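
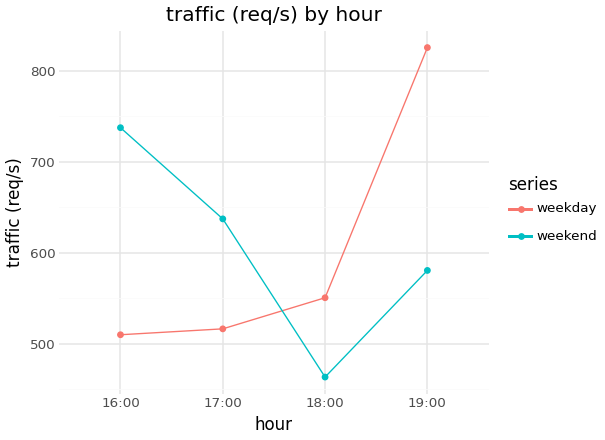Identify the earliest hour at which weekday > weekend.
17:00: weekday ≈ 500 vs weekend ≈ 650 (not yet); 18:00: weekday ≈ 550 vs weekend ≈ 450 (first crossover).

18:00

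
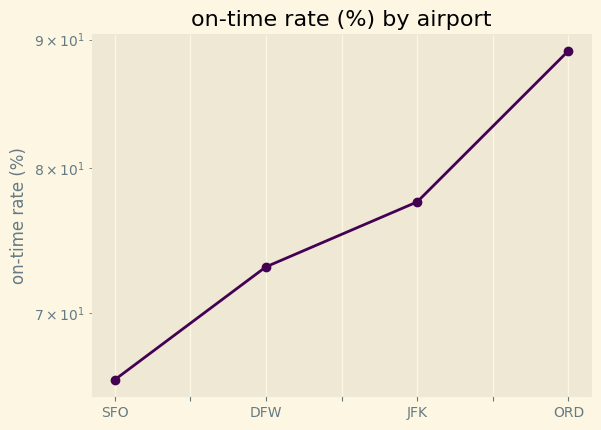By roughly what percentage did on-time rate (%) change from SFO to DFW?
SFO ≈ 66, DFW ≈ 74; (74 − 66) / 66 ≈ +12.1%.

≈ +12.1%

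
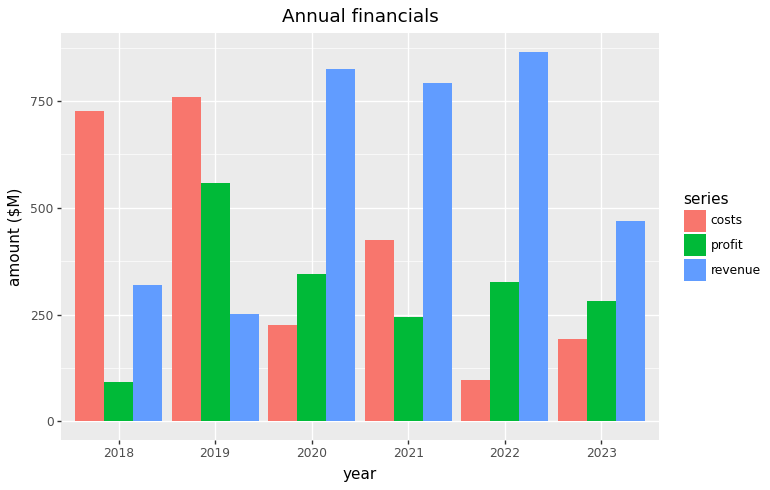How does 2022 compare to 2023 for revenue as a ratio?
≈ 1.8×

2022 ≈ 900, 2023 ≈ 500; 900/500 ≈ 1.8.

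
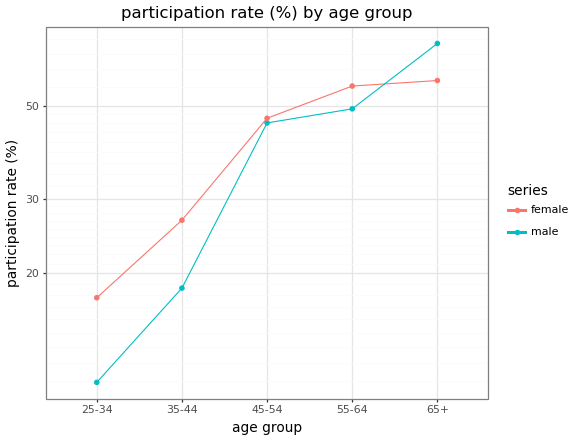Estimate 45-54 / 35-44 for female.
≈ 1.8×

45-54 ≈ 45, 35-44 ≈ 25; 45/25 ≈ 1.8.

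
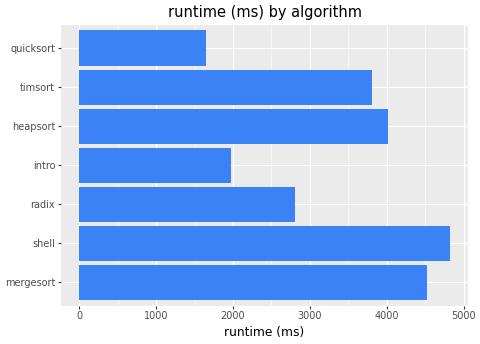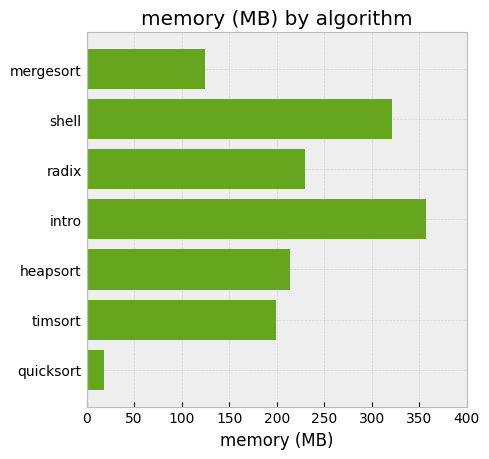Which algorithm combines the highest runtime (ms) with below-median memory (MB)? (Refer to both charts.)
mergesort

Chart 2 median memory (MB) ≈ 200; below-median algorithms: mergesort, timsort, quicksort. Among those, mergesort has the highest runtime (ms) (≈ 4500).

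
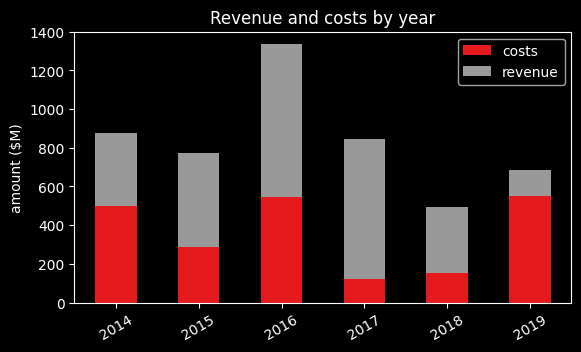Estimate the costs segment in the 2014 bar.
costs top ≈ 400, bottom ≈ 0; segment ≈ 400.

≈ 400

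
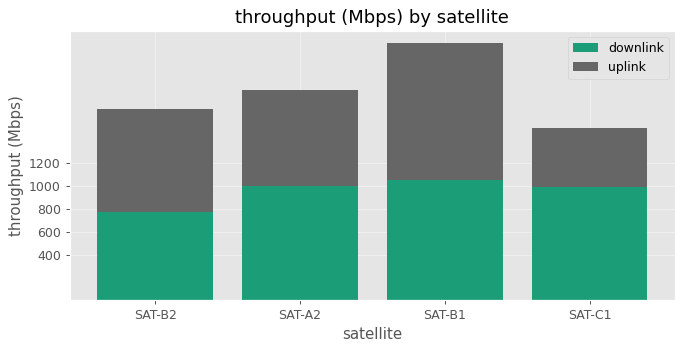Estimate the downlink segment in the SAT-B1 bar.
≈ 1000

downlink top ≈ 1000, bottom ≈ 0; segment ≈ 1000.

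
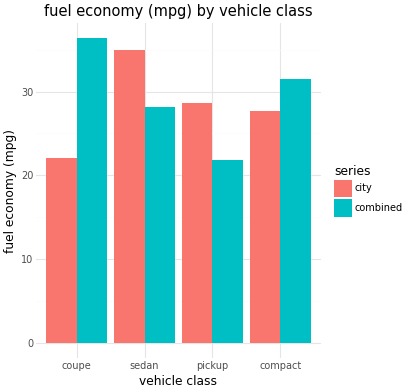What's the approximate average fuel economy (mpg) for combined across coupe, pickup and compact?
(35 + 20 + 30) / 3 ≈ 28.

≈ 28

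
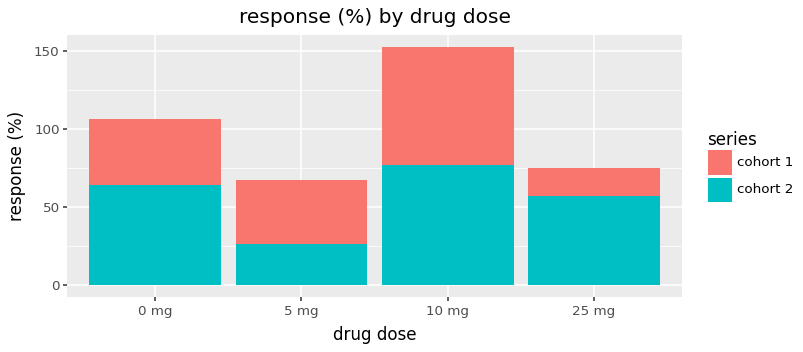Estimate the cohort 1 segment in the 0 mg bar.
cohort 1 top ≈ 100, bottom ≈ 60; segment ≈ 40.

≈ 40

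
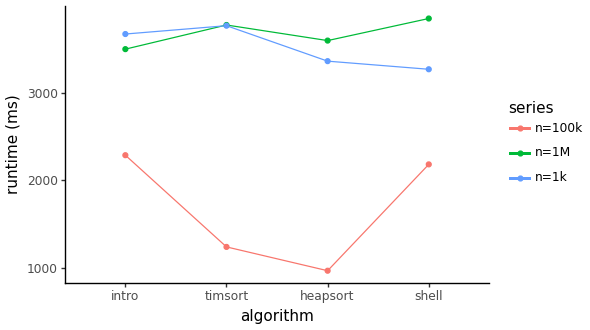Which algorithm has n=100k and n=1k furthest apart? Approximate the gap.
timsort: n=100k ≈ 1000, n=1k ≈ 4000 → gap ≈ 3000. Next-largest (heapsort) is only ≈ 2500.

timsort, ≈ 3000 ms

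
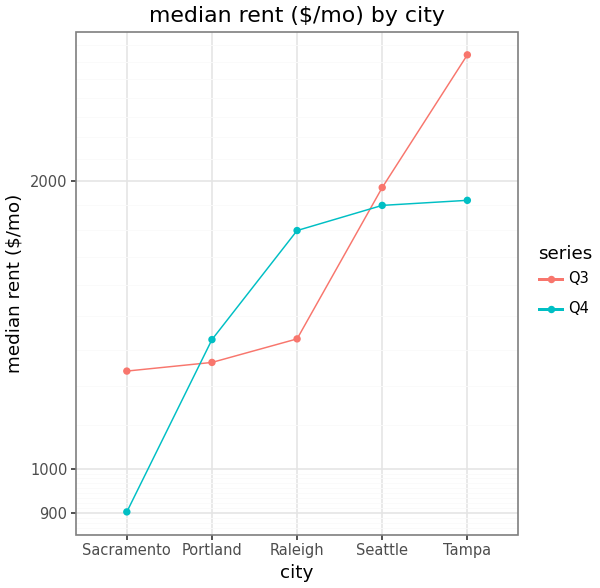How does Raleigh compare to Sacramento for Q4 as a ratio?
≈ 1.8×

Raleigh ≈ 1800, Sacramento ≈ 1000; 1800/1000 ≈ 1.8.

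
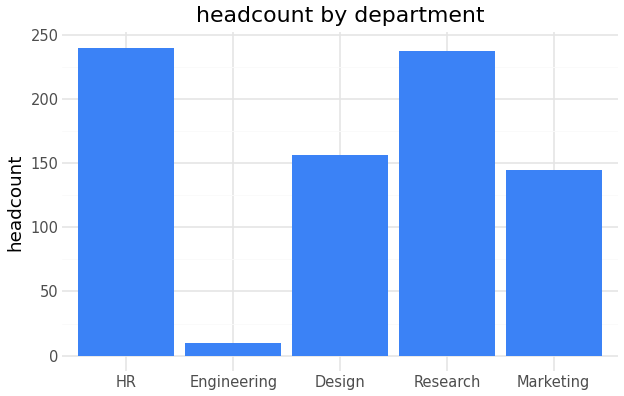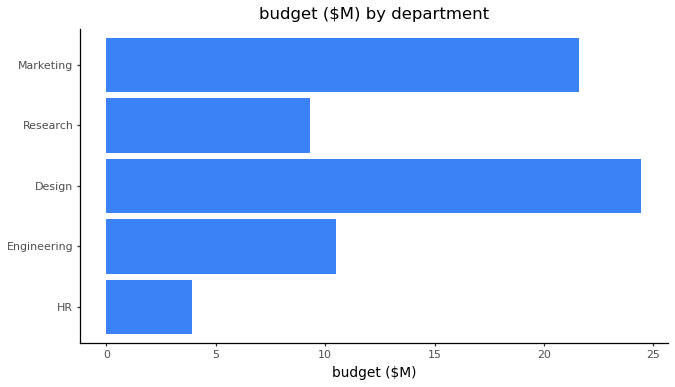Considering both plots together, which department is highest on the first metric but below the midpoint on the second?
Chart 2 median budget ($M) ≈ 10; below-median departments: HR, Research. Among those, HR has the highest headcount (≈ 250).

HR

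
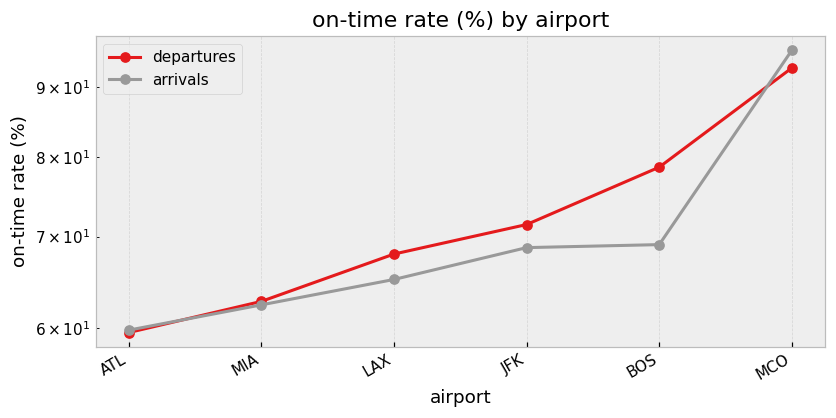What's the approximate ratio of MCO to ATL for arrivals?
≈ 1.58×

MCO ≈ 95, ATL ≈ 60; 95/60 ≈ 1.58.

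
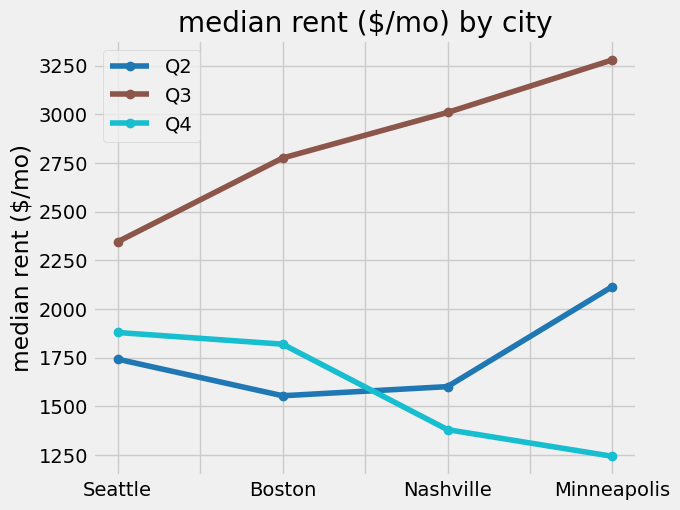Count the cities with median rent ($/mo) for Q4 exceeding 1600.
2

Above 1600: Seattle, Boston.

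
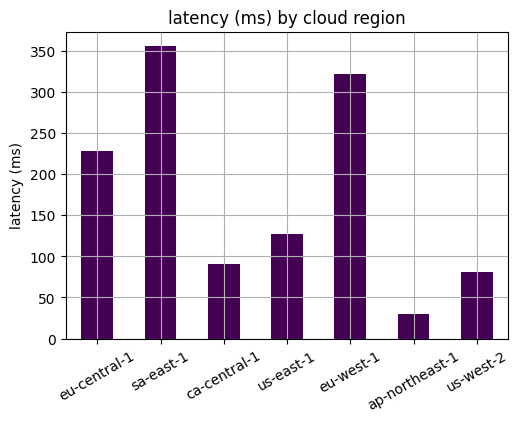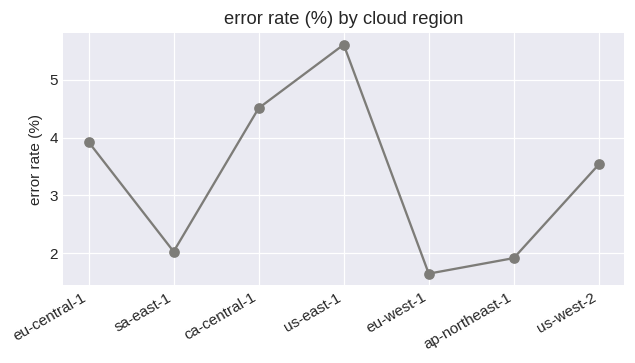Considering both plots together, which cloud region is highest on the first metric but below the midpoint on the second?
Chart 2 median error rate (%) ≈ 4; below-median cloud regions: sa-east-1, eu-west-1, ap-northeast-1. Among those, sa-east-1 has the highest latency (ms) (≈ 350).

sa-east-1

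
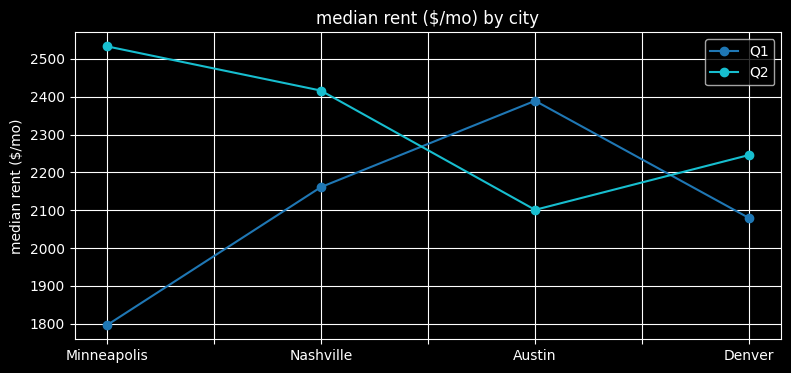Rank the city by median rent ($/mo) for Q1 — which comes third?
Top 4 for Q1: Austin ≈ 2400, Nashville ≈ 2200, Denver ≈ 2100, Minneapolis ≈ 1800.

Denver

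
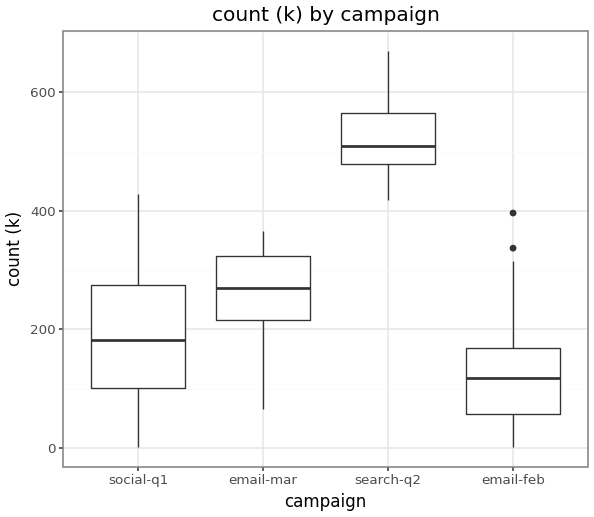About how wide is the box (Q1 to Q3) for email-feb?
Q3 ≈ 150, Q1 ≈ 50; IQR ≈ 100.

≈ 100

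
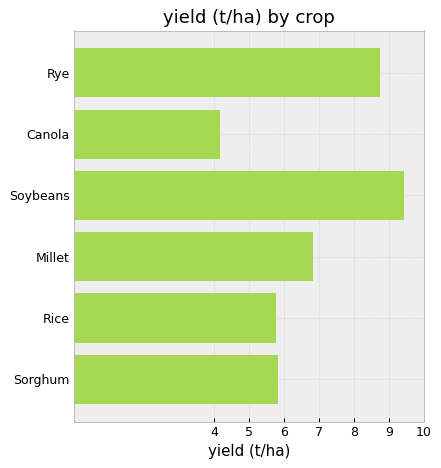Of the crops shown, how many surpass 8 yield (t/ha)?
Above 8: Rye, Soybeans.

2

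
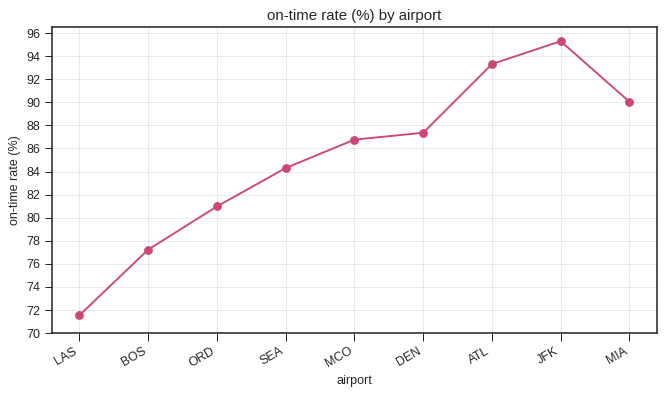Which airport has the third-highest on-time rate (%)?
Top 4: JFK ≈ 96, ATL ≈ 94, MIA ≈ 90, DEN ≈ 88.

MIA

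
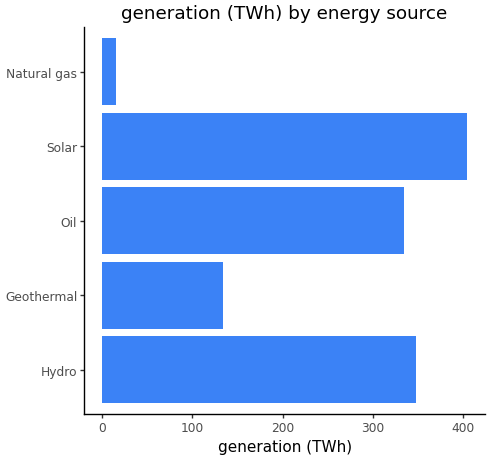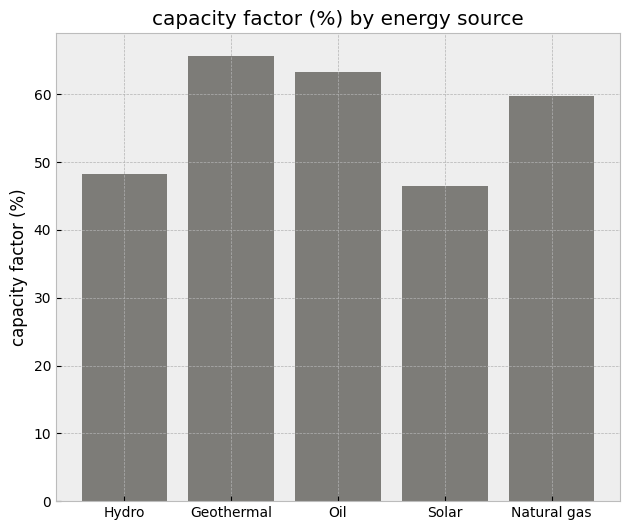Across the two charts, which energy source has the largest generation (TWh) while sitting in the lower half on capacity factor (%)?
Chart 2 median capacity factor (%) ≈ 60; below-median energy sources: Hydro, Solar. Among those, Solar has the highest generation (TWh) (≈ 400).

Solar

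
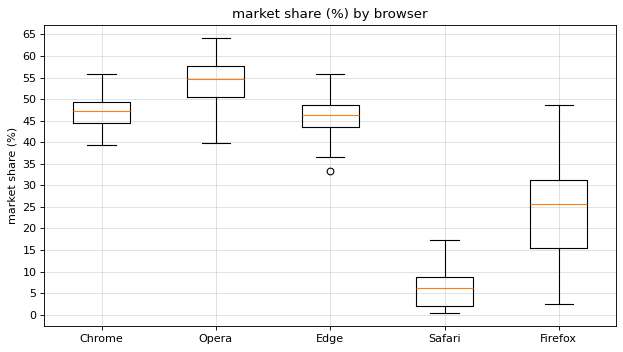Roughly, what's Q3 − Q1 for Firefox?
Q3 ≈ 30, Q1 ≈ 15; IQR ≈ 15.

≈ 15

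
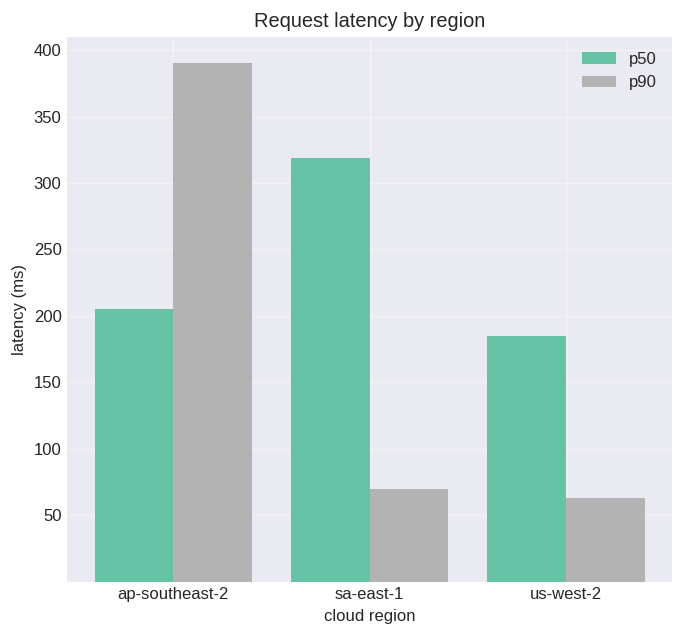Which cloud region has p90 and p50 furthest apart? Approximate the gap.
sa-east-1: p90 ≈ 50, p50 ≈ 300 → gap ≈ 250. Next-largest (ap-southeast-2) is only ≈ 200.

sa-east-1, ≈ 250 ms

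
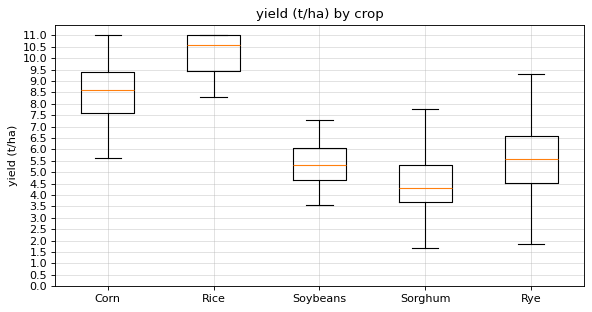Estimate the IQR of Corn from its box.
Q3 ≈ 9.5, Q1 ≈ 7.5; IQR ≈ 2.0.

≈ 2.0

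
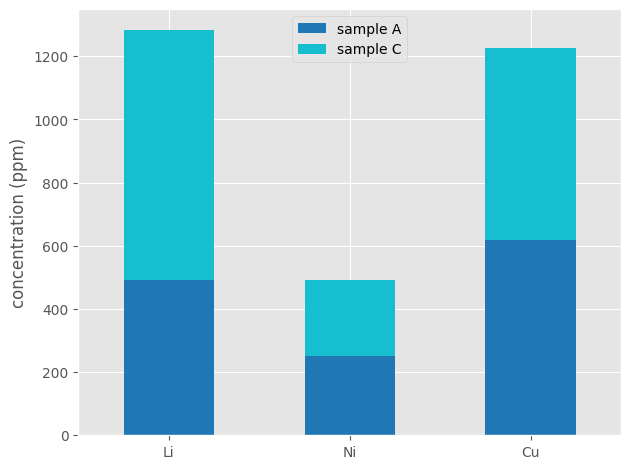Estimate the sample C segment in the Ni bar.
≈ 200

sample C top ≈ 400, bottom ≈ 200; segment ≈ 200.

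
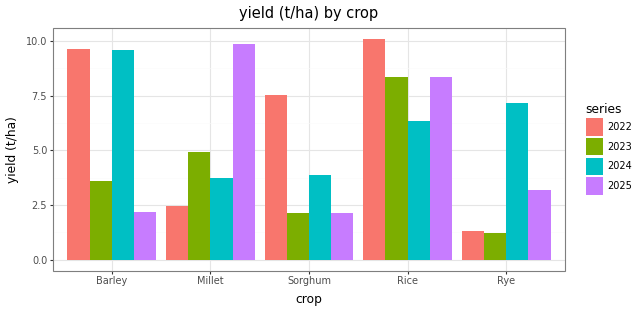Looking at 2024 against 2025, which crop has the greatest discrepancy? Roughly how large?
Barley, ≈ 8 t/ha

Barley: 2024 ≈ 10, 2025 ≈ 2 → gap ≈ 8. Next-largest (Millet) is only ≈ 6.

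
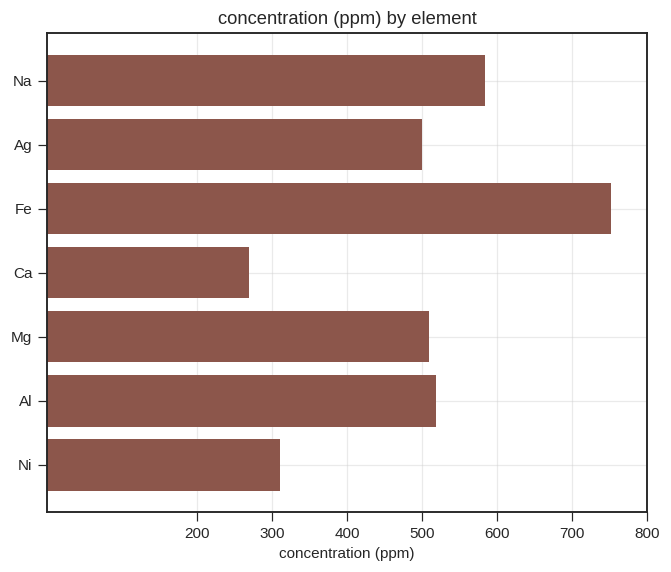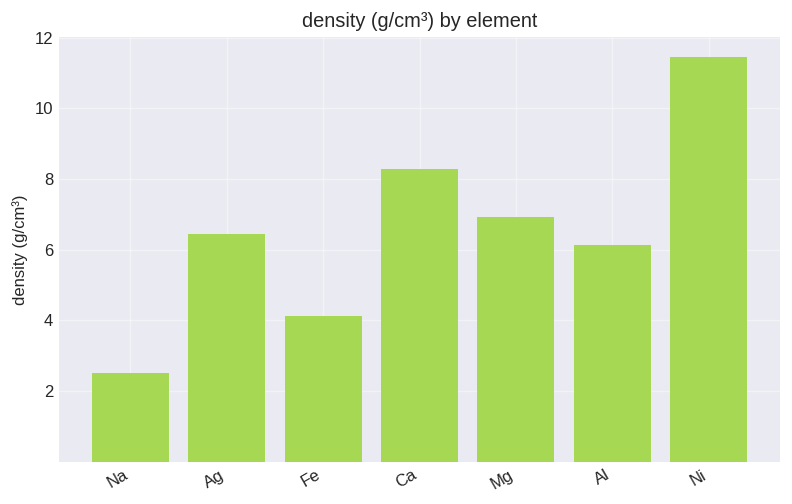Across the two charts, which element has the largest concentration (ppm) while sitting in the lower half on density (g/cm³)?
Chart 2 median density (g/cm³) ≈ 6; below-median elements: Na, Fe, Al. Among those, Fe has the highest concentration (ppm) (≈ 800).

Fe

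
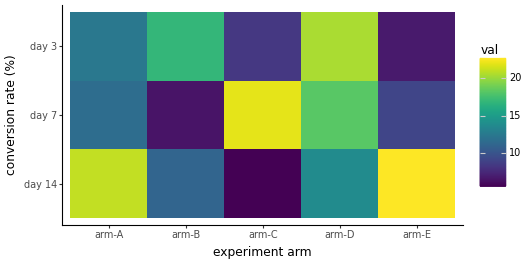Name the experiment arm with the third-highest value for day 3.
arm-A

Top 4 for day 3: arm-D ≈ 20, arm-B ≈ 16, arm-A ≈ 12, arm-C ≈ 8.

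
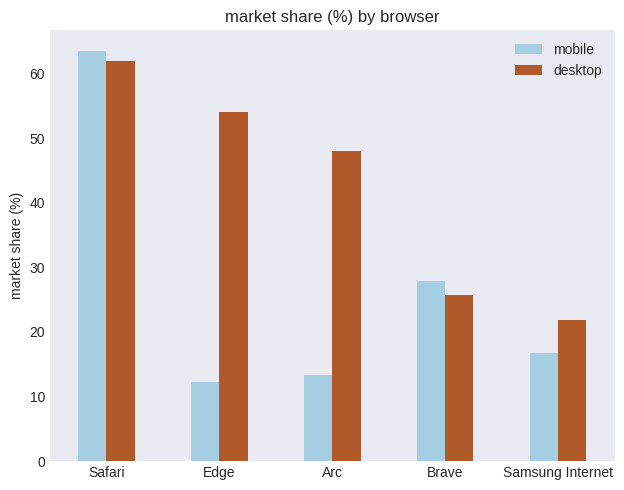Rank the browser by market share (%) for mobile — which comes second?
Brave

Top 3 for mobile: Safari ≈ 60, Brave ≈ 30, Samsung Internet ≈ 20.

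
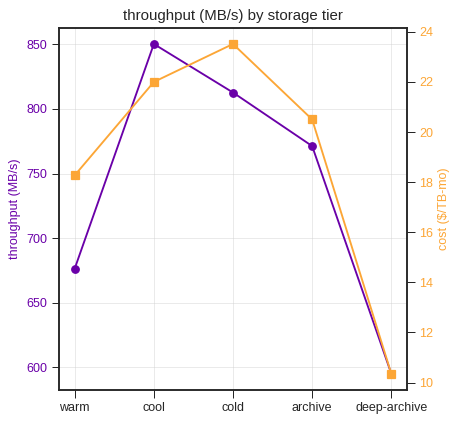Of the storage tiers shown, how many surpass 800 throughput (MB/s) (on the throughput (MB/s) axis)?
2

Above 800: cool, cold.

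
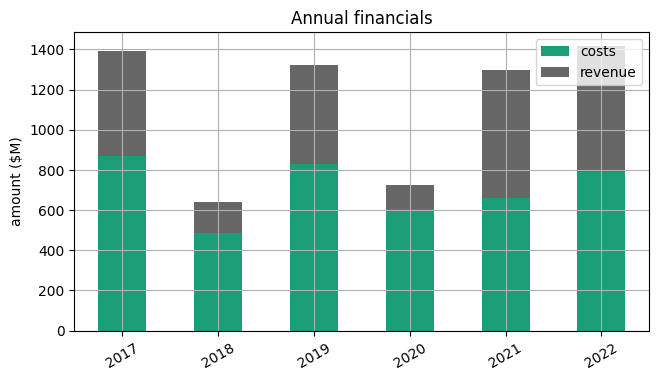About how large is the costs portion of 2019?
costs top ≈ 800, bottom ≈ 0; segment ≈ 800.

≈ 800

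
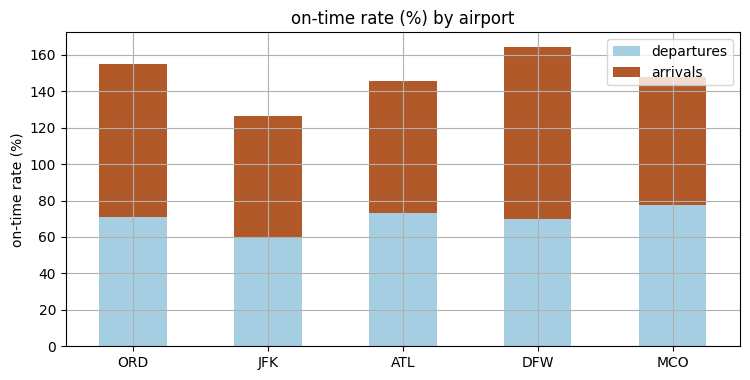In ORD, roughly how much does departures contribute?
≈ 80

departures top ≈ 80, bottom ≈ 0; segment ≈ 80.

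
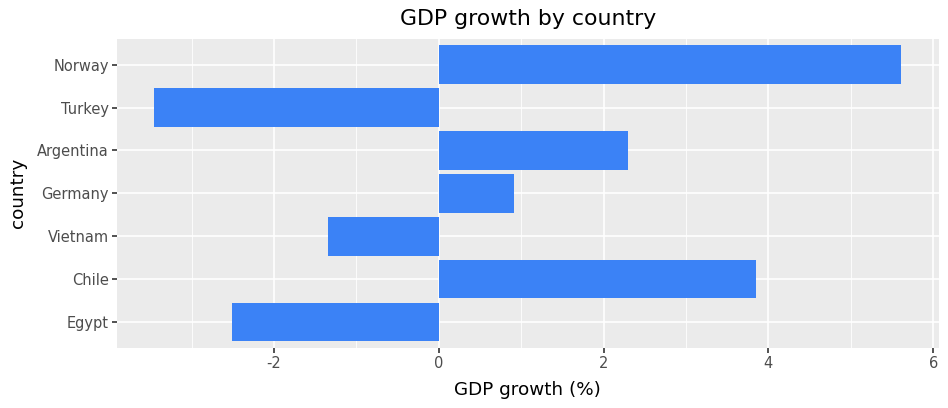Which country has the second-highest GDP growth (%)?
Top 3: Norway ≈ 6, Chile ≈ 4, Argentina ≈ 2.

Chile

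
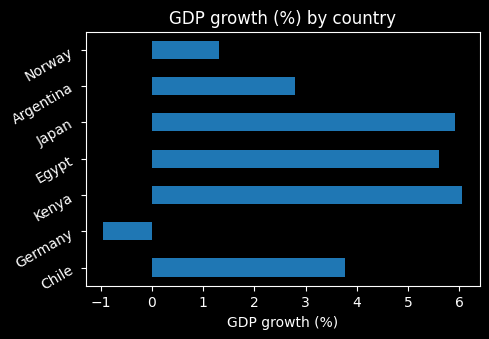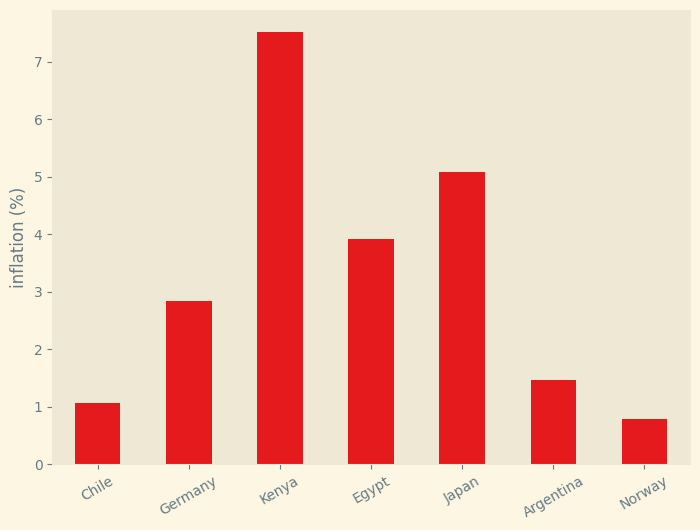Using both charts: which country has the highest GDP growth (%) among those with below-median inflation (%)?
Chart 2 median inflation (%) ≈ 3; below-median countries: Chile, Argentina, Norway. Among those, Chile has the highest GDP growth (%) (≈ 4).

Chile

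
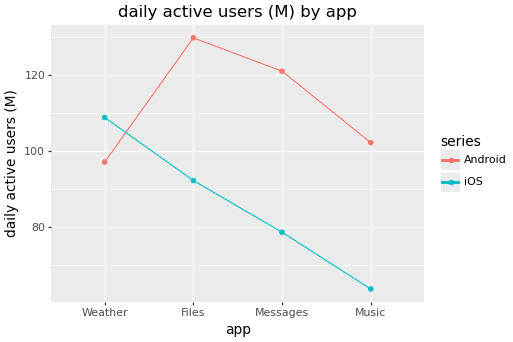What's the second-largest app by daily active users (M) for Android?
Messages

Top 3 for Android: Files ≈ 130, Messages ≈ 120, Music ≈ 100.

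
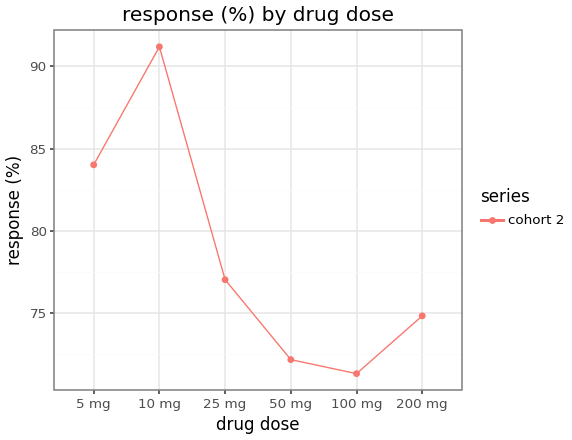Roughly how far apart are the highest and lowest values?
Max 10 mg ≈ 92, min 100 mg ≈ 72; range ≈ 20.

≈ 20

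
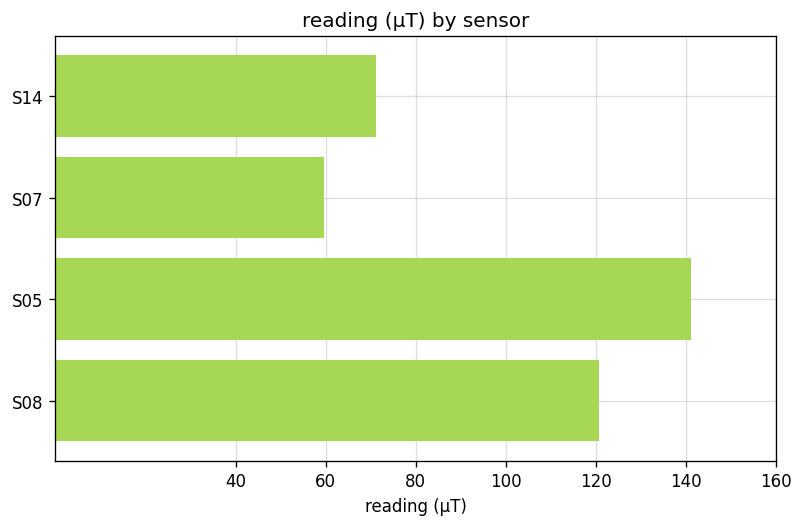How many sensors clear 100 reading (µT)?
2

Above 100: S05, S08.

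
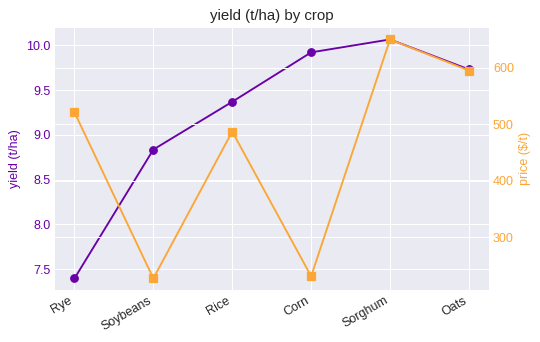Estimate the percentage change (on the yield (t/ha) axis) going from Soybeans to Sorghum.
≈ +11.1%

Soybeans ≈ 9.0, Sorghum ≈ 10.0; (10.0 − 9.0) / 9.0 ≈ +11.1%.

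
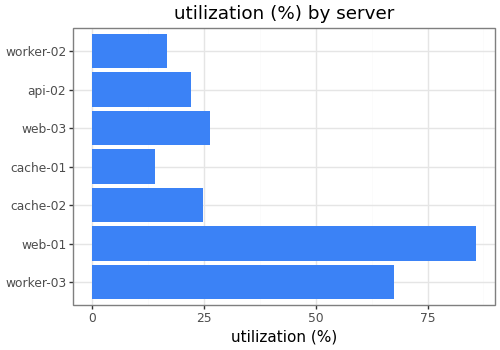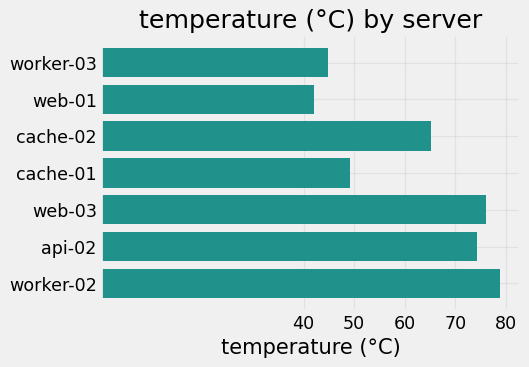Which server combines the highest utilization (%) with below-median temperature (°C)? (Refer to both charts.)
Chart 2 median temperature (°C) ≈ 70; below-median servers: worker-03, web-01, cache-01. Among those, web-01 has the highest utilization (%) (≈ 90).

web-01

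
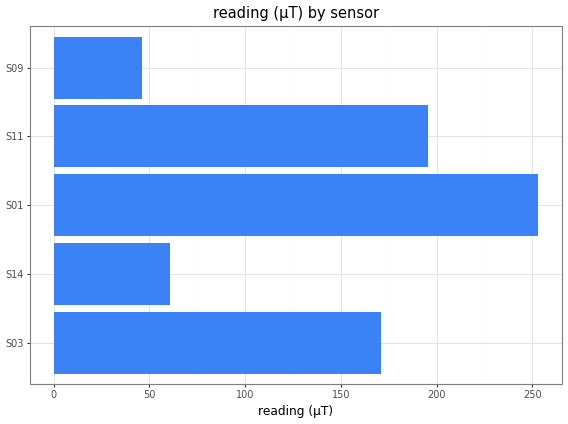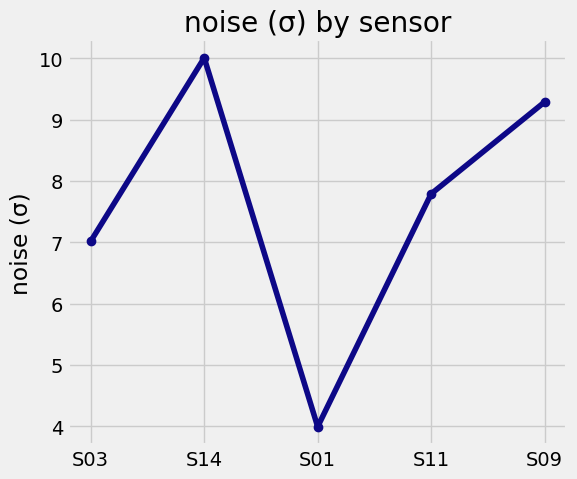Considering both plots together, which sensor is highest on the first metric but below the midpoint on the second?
S01

Chart 2 median noise (σ) ≈ 8; below-median sensors: S03, S01. Among those, S01 has the highest reading (µT) (≈ 250).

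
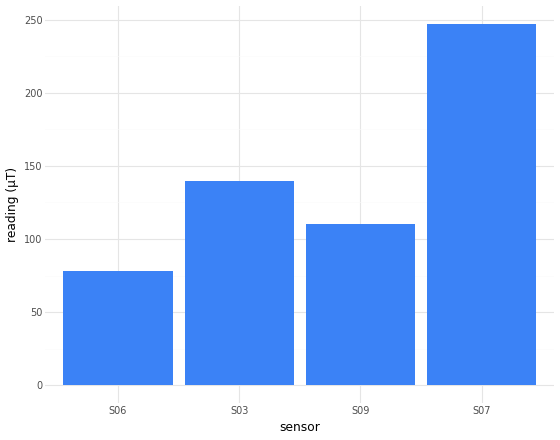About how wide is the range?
≈ 175

Max S07 ≈ 250, min S06 ≈ 75; range ≈ 175.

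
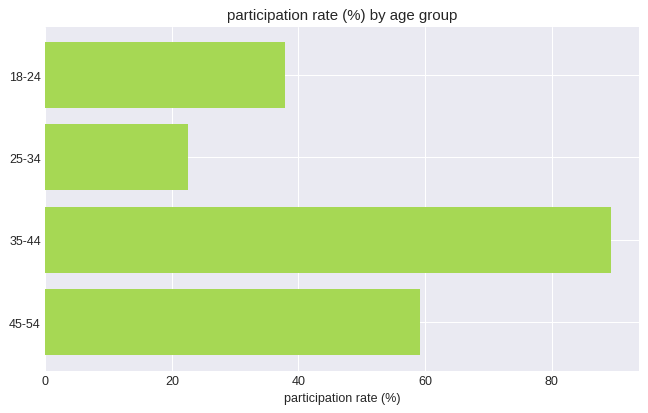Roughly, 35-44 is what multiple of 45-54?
35-44 ≈ 90, 45-54 ≈ 60; 90/60 ≈ 1.5.

≈ 1.5×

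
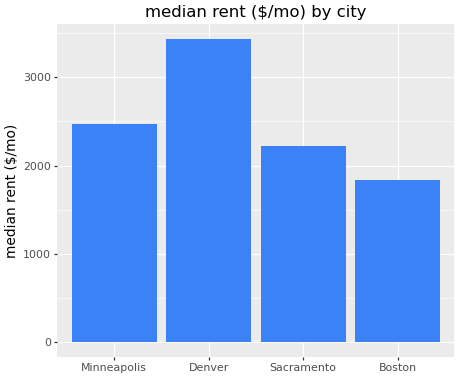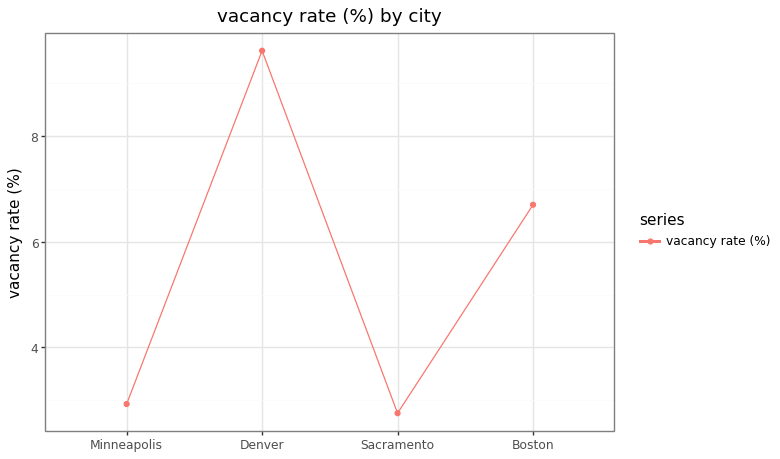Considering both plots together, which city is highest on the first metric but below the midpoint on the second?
Chart 2 median vacancy rate (%) ≈ 5; below-median cities: Minneapolis, Sacramento. Among those, Minneapolis has the highest median rent ($/mo) (≈ 2500).

Minneapolis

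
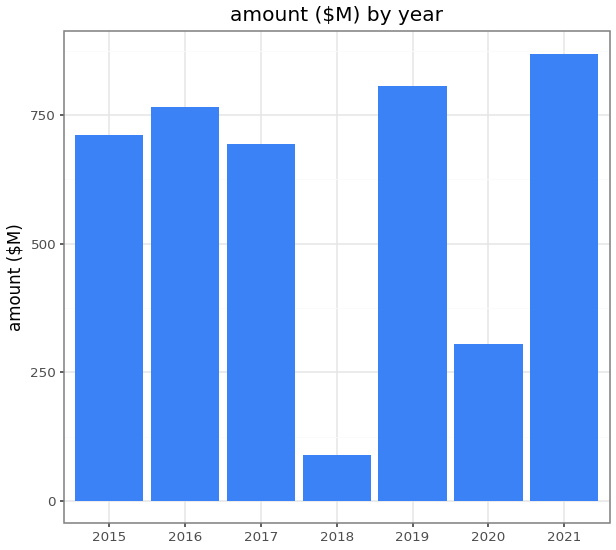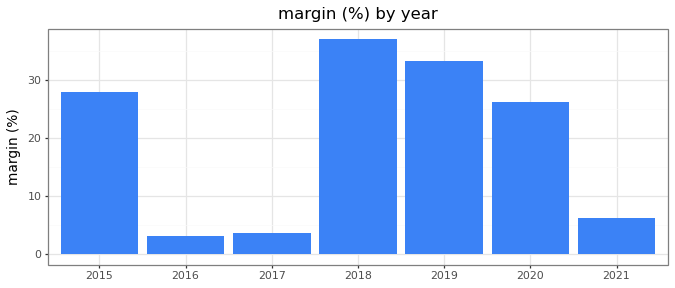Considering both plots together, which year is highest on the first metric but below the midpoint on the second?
Chart 2 median margin (%) ≈ 25; below-median years: 2016, 2017, 2021. Among those, 2021 has the highest amount ($M) (≈ 900).

2021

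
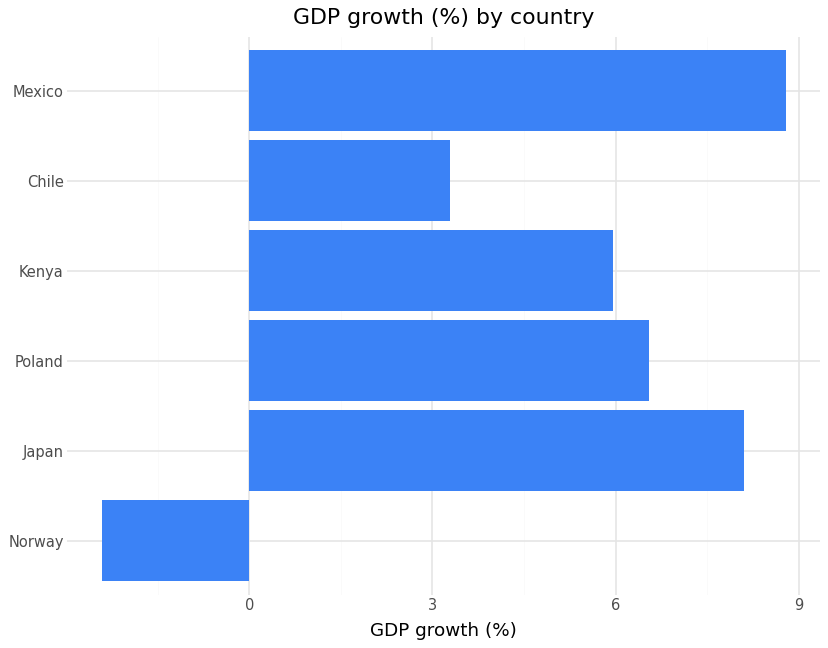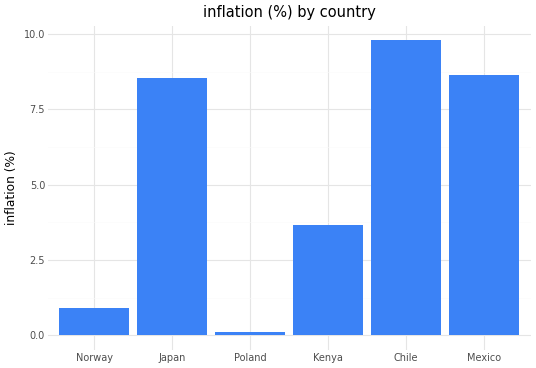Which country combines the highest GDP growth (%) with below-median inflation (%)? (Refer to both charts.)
Chart 2 median inflation (%) ≈ 6; below-median countries: Norway, Poland, Kenya. Among those, Poland has the highest GDP growth (%) (≈ 7).

Poland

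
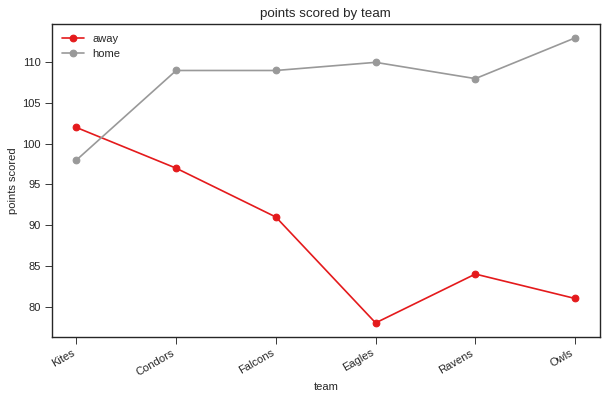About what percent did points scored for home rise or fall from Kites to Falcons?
Kites ≈ 100, Falcons ≈ 110; (110 − 100) / 100 ≈ +10%.

≈ +10%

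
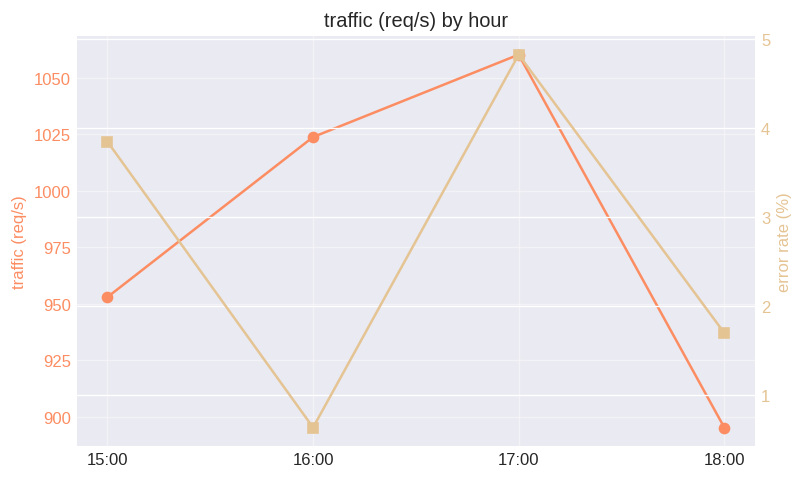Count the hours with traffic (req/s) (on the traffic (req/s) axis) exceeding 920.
Above 920: 15:00, 16:00, 17:00.

3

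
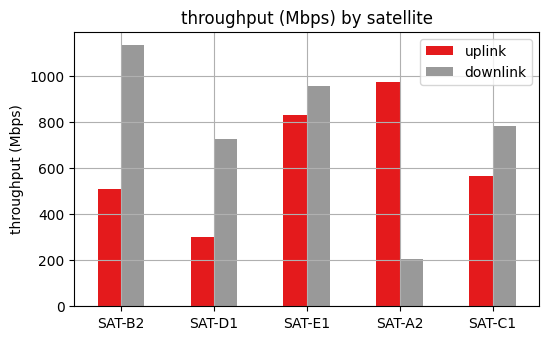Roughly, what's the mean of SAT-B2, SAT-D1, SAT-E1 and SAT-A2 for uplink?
(500 + 300 + 800 + 1000) / 4 ≈ 650.

≈ 650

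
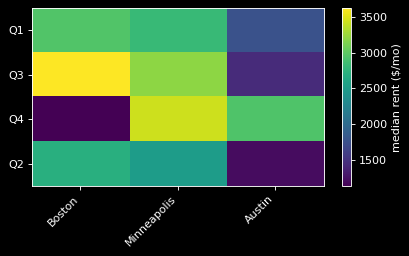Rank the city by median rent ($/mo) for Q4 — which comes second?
Top 3 for Q4: Minneapolis ≈ 3500, Austin ≈ 3000, Boston ≈ 1000.

Austin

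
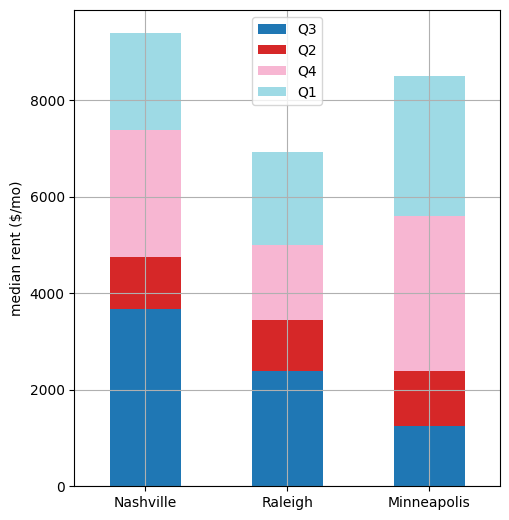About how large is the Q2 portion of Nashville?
Q2 top ≈ 5000, bottom ≈ 4000; segment ≈ 1000.

≈ 1000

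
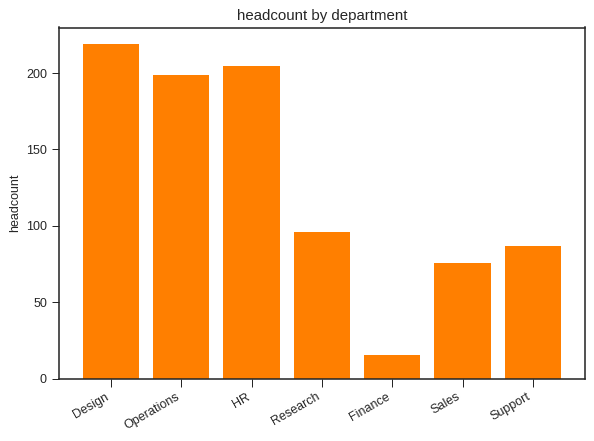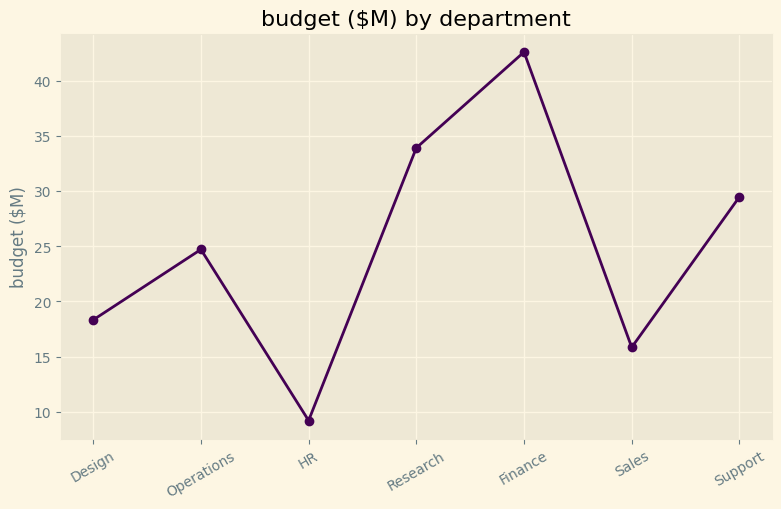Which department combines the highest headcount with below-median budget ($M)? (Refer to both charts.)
Chart 2 median budget ($M) ≈ 25; below-median departments: Design, HR, Sales. Among those, Design has the highest headcount (≈ 225).

Design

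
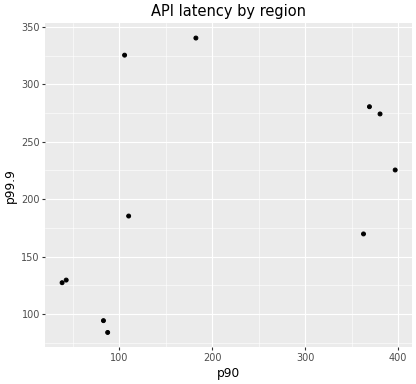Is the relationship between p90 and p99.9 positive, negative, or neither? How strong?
Points are positively correlated; moderate (|r| ≈ 0.5).

positive, moderate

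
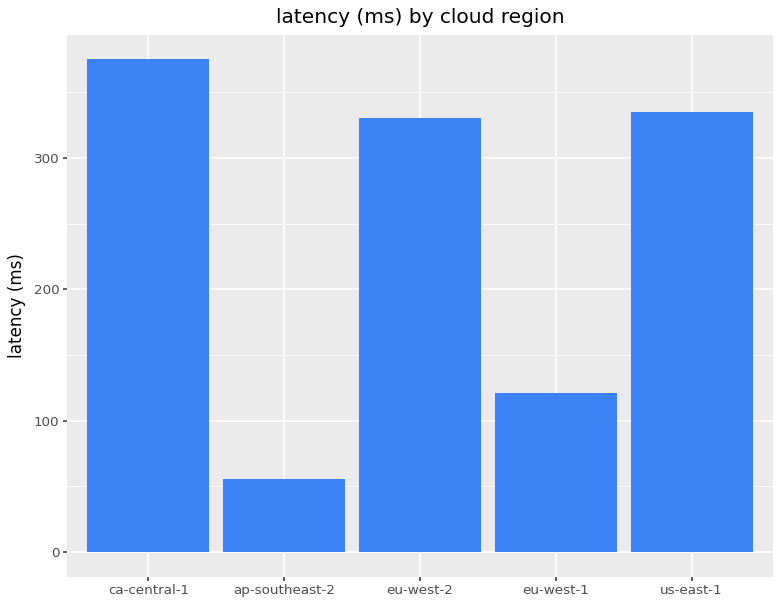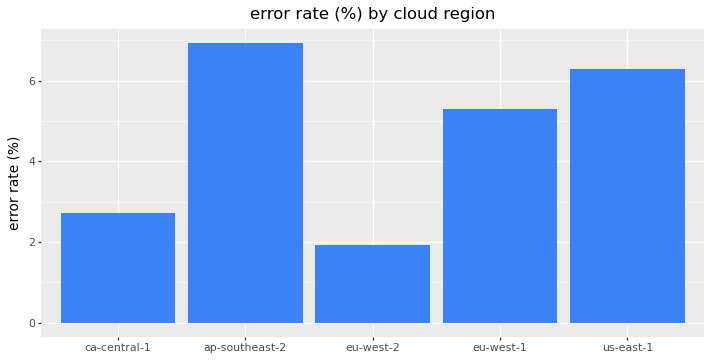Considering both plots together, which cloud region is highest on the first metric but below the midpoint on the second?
ca-central-1

Chart 2 median error rate (%) ≈ 5; below-median cloud regions: ca-central-1, eu-west-2. Among those, ca-central-1 has the highest latency (ms) (≈ 400).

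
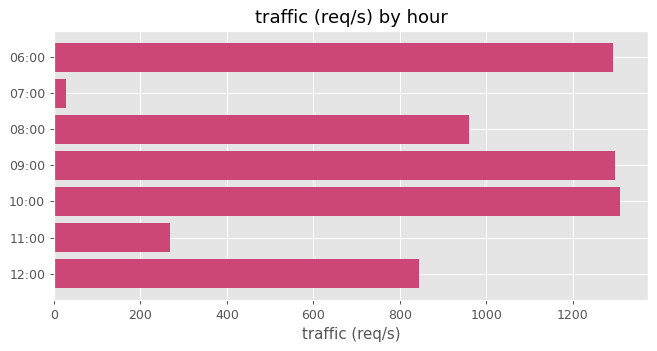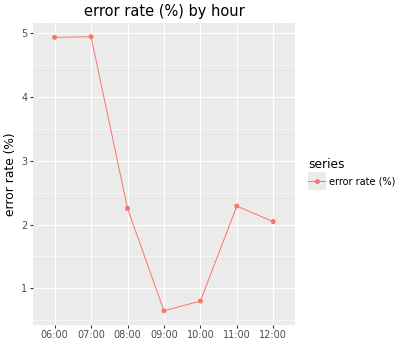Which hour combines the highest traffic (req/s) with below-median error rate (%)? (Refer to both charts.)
10:00

Chart 2 median error rate (%) ≈ 2.5; below-median hours: 09:00, 10:00, 12:00. Among those, 10:00 has the highest traffic (req/s) (≈ 1400).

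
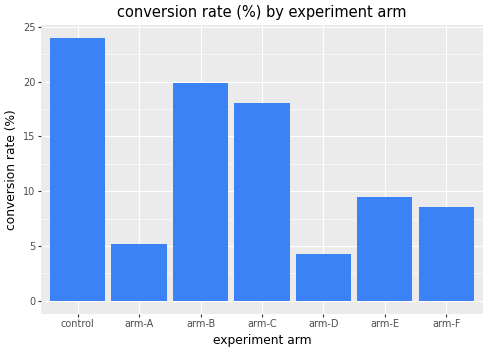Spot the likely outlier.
control ≈ 24; the rest sit between ≈ 4 and ≈ 20.

control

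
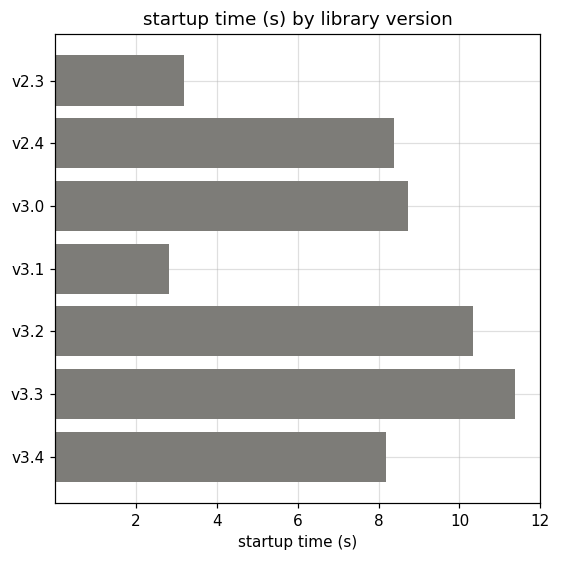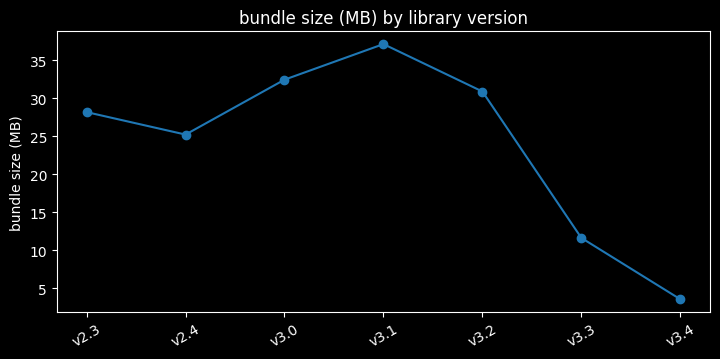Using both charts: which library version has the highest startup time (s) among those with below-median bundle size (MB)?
v3.3

Chart 2 median bundle size (MB) ≈ 30; below-median library versions: v2.4, v3.3, v3.4. Among those, v3.3 has the highest startup time (s) (≈ 12).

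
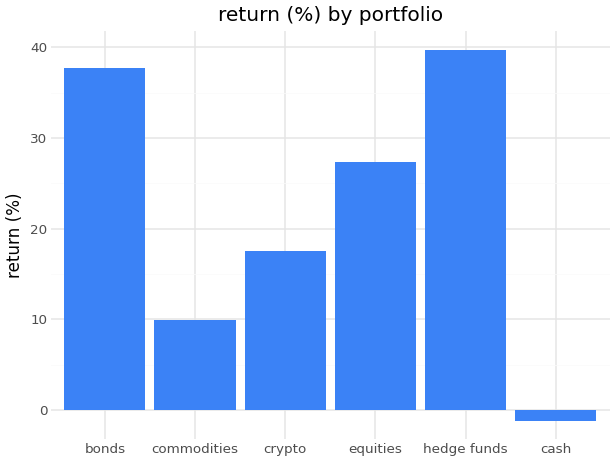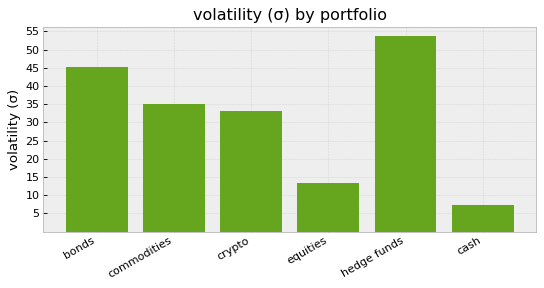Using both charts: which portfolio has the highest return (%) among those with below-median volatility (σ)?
equities

Chart 2 median volatility (σ) ≈ 35; below-median portfolios: crypto, equities, cash. Among those, equities has the highest return (%) (≈ 25).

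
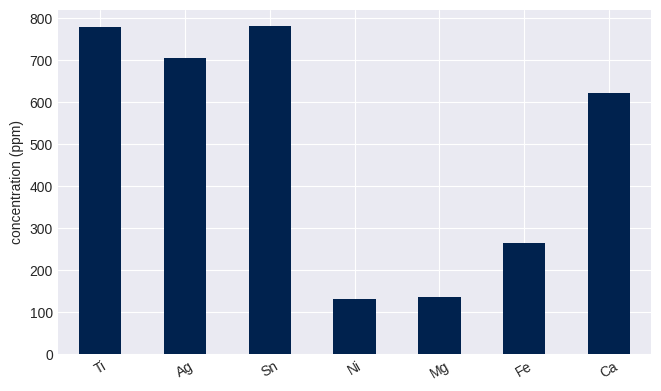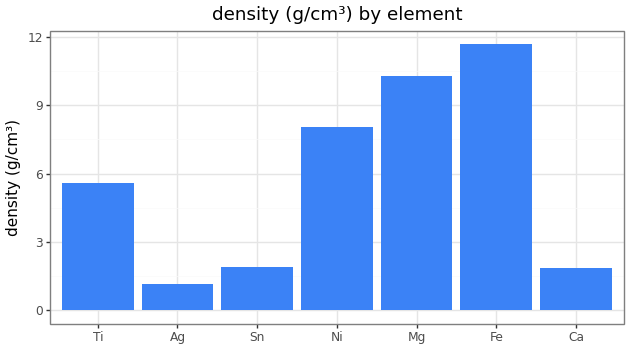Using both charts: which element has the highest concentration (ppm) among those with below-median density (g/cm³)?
Sn

Chart 2 median density (g/cm³) ≈ 6; below-median elements: Ag, Sn, Ca. Among those, Sn has the highest concentration (ppm) (≈ 800).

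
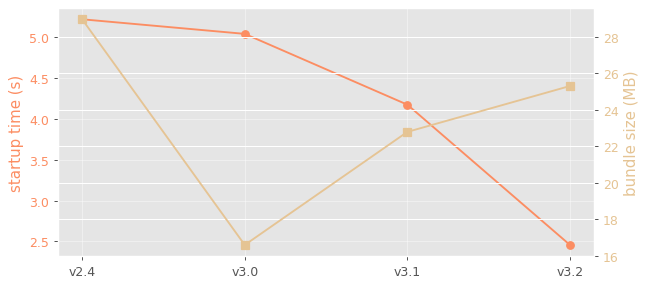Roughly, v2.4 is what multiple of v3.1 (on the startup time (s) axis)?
≈ 1.25×

v2.4 ≈ 5.0, v3.1 ≈ 4.0; 5.0/4.0 ≈ 1.25.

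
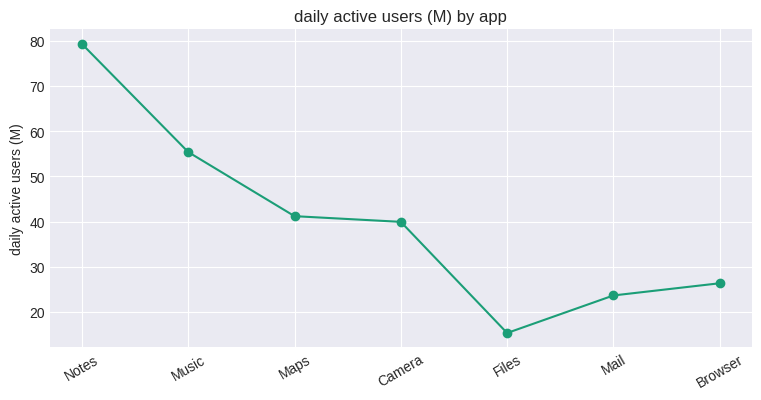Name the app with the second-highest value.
Top 3: Notes ≈ 80, Music ≈ 60, Maps ≈ 40.

Music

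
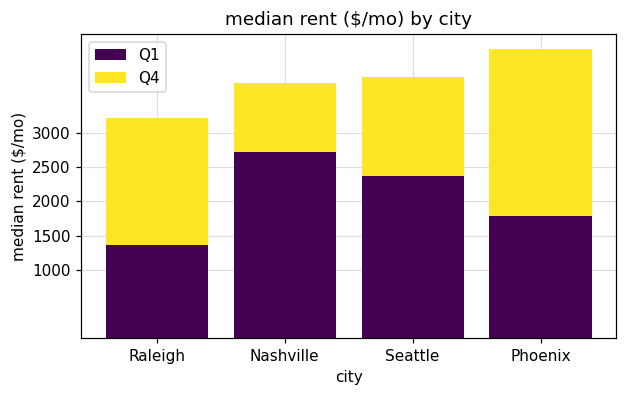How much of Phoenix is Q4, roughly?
≈ 2000

Q4 top ≈ 4000, bottom ≈ 2000; segment ≈ 2000.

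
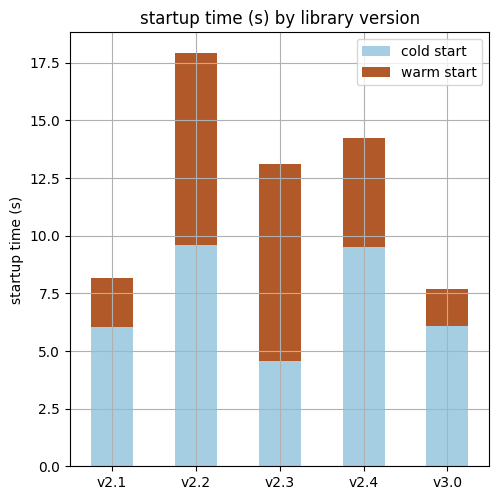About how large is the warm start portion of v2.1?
warm start top ≈ 8, bottom ≈ 6; segment ≈ 2.

≈ 2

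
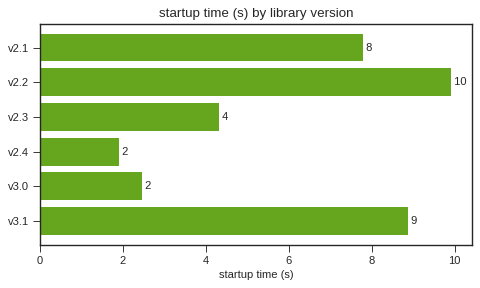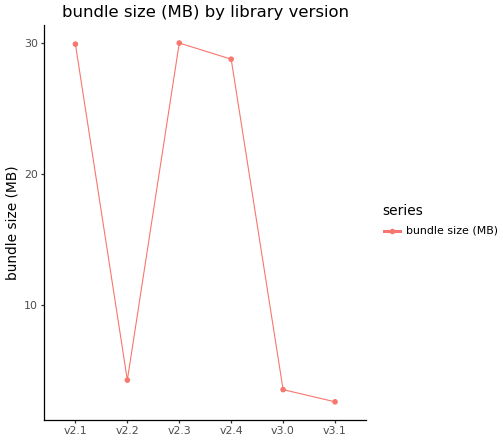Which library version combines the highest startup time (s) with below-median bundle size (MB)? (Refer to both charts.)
Chart 2 median bundle size (MB) ≈ 15; below-median library versions: v2.2, v3.0, v3.1. Among those, v2.2 has the highest startup time (s) (≈ 10).

v2.2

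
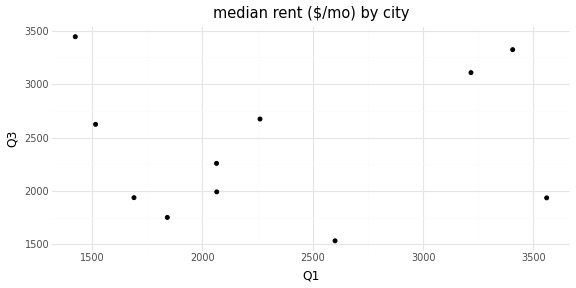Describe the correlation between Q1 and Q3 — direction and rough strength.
no clear correlation

Points are roughly uncorrelated; weak (|r| ≈ 0.1).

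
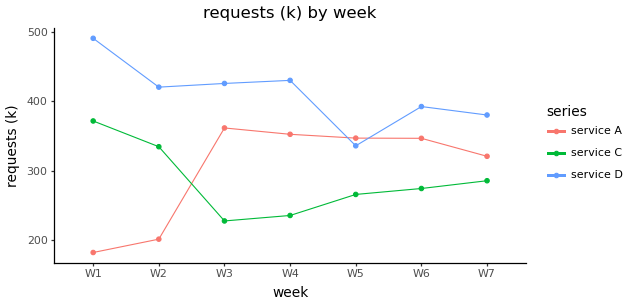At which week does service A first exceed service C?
W2: service A ≈ 200 vs service C ≈ 350 (not yet); W3: service A ≈ 350 vs service C ≈ 250 (first crossover).

W3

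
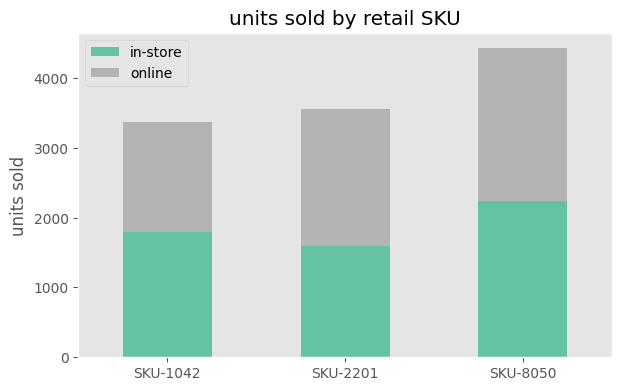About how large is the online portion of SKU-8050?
≈ 2500

online top ≈ 4500, bottom ≈ 2000; segment ≈ 2500.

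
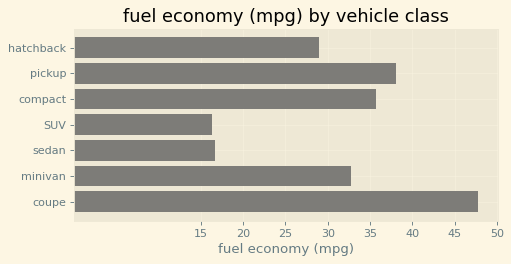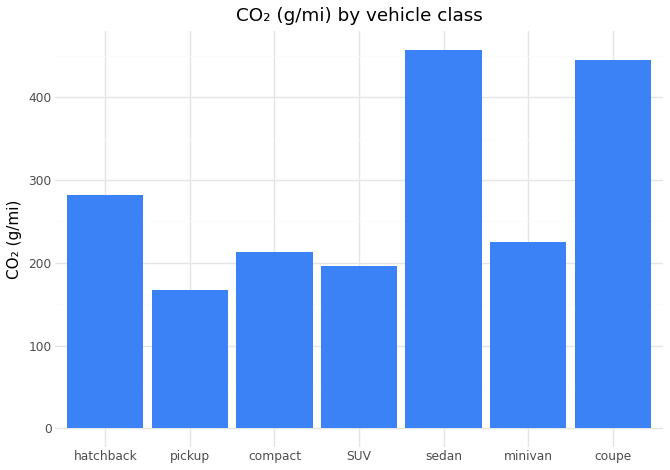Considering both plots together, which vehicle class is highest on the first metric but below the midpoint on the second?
Chart 2 median CO₂ (g/mi) ≈ 250; below-median vehicle classes: pickup, compact, SUV. Among those, pickup has the highest fuel economy (mpg) (≈ 40).

pickup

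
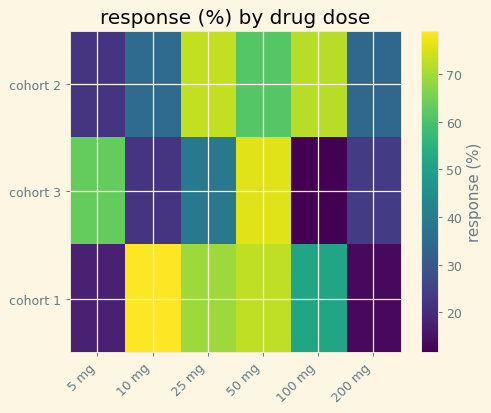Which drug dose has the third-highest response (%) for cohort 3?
25 mg

Top 4 for cohort 3: 50 mg ≈ 80, 5 mg ≈ 60, 25 mg ≈ 40, 200 mg ≈ 20.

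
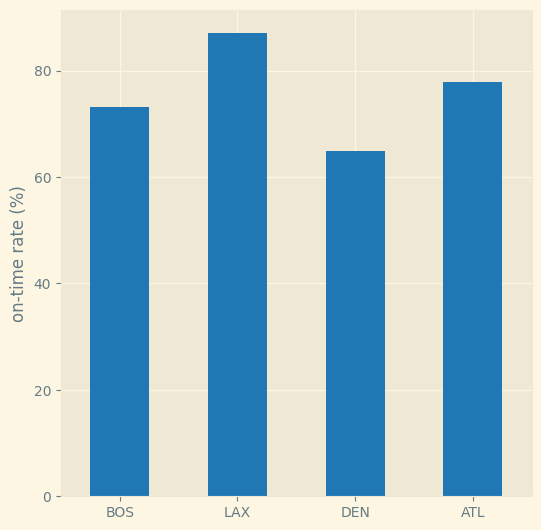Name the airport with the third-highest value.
Top 4: LAX ≈ 90, ATL ≈ 80, BOS ≈ 70, DEN ≈ 60.

BOS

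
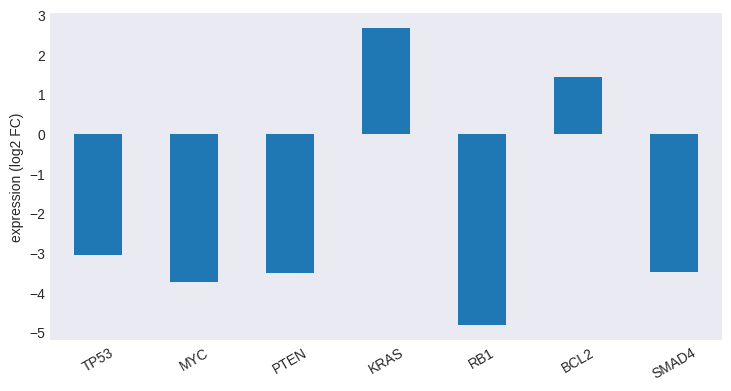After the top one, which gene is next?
Top 3: KRAS ≈ 3, BCL2 ≈ 1, TP53 ≈ -3.

BCL2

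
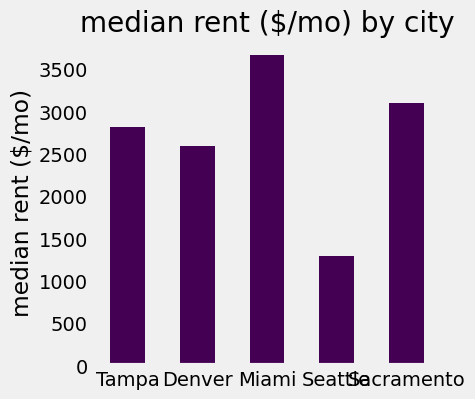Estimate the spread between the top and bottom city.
≈ 2000

Max Miami ≈ 3500, min Seattle ≈ 1500; range ≈ 2000.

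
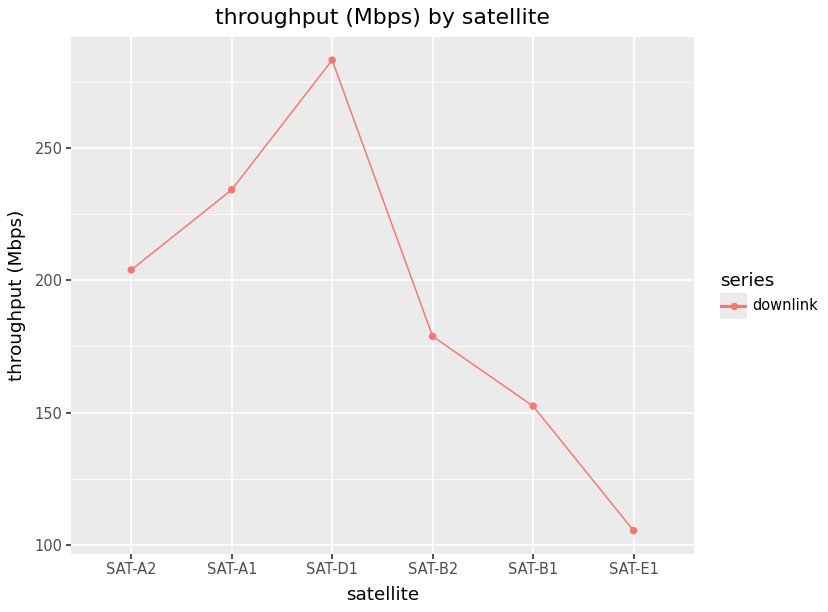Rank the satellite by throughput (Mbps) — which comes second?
SAT-A1

Top 3: SAT-D1 ≈ 280, SAT-A1 ≈ 240, SAT-A2 ≈ 200.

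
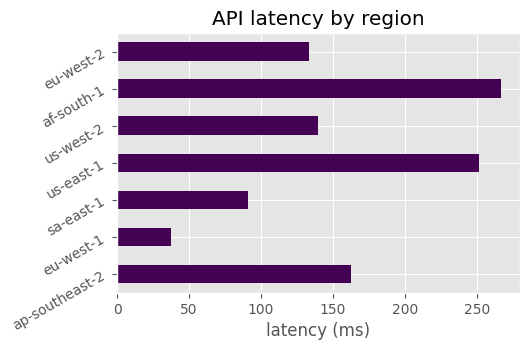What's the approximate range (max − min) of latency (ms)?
≈ 250

Max af-south-1 ≈ 275, min eu-west-1 ≈ 25; range ≈ 250.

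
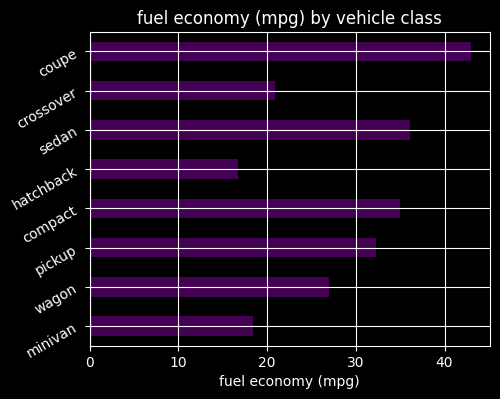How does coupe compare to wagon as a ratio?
coupe ≈ 45, wagon ≈ 25; 45/25 ≈ 1.8.

≈ 1.8×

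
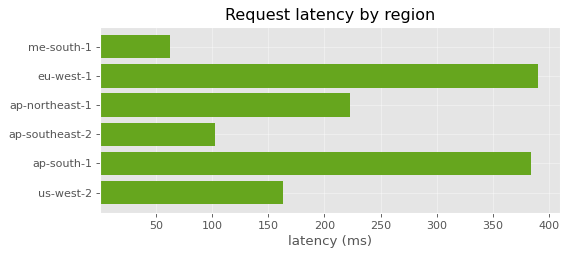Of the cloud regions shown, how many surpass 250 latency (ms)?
2

Above 250: eu-west-1, ap-south-1.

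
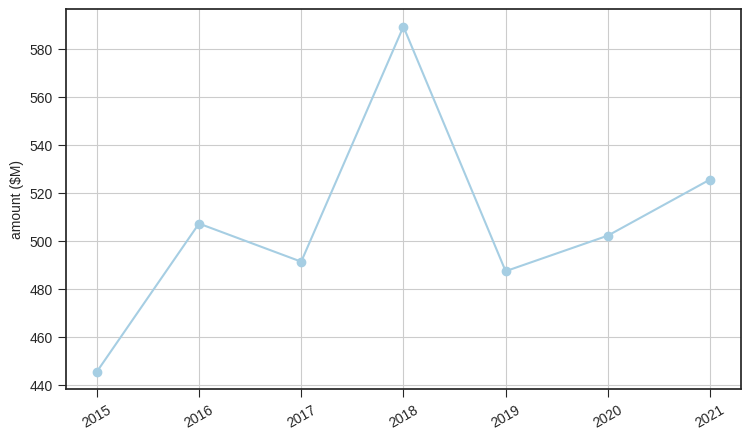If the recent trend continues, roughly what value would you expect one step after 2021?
≈ 540

Last three: 480, 500, 520 → slope ≈ 20/step → next ≈ 540.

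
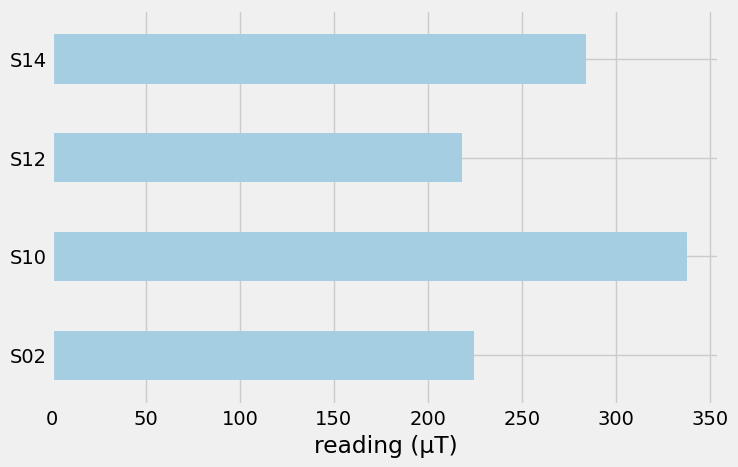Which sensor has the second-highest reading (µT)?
Top 3: S10 ≈ 350, S14 ≈ 300, S02 ≈ 200.

S14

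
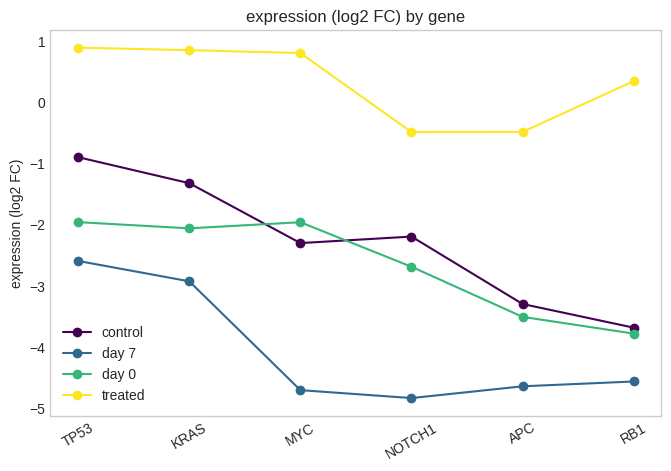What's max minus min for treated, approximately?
≈ 1.5

Max TP53 ≈ 1.0, min NOTCH1 ≈ -0.5; range ≈ 1.5.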